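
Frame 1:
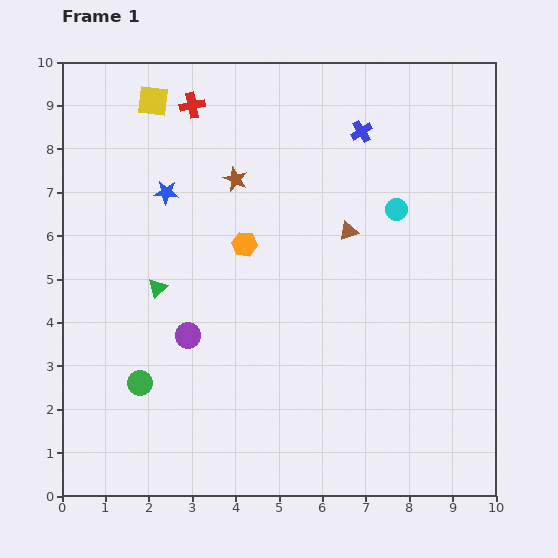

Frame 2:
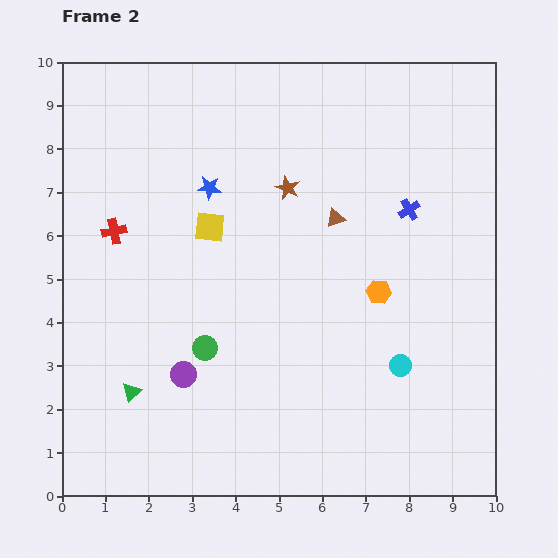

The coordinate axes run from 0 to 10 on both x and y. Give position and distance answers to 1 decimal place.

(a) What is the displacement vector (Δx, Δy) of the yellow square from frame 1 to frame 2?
(1.3, -2.9)

The yellow square was at (2.1, 9.1) in frame 1 and (3.4, 6.2) in frame 2.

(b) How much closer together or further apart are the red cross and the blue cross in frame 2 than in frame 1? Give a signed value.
+2.9

Distance in frame 1: 3.9. Distance in frame 2: 6.8.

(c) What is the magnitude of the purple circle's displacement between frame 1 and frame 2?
0.9

The purple circle moved from (2.9, 3.7) to (2.8, 2.8), a distance of √(0.1² + 0.9²) ≈ 0.9.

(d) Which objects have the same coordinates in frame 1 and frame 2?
none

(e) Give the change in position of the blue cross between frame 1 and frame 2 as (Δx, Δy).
(1.1, -1.8)

The blue cross was at (6.9, 8.4) in frame 1 and (8.0, 6.6) in frame 2.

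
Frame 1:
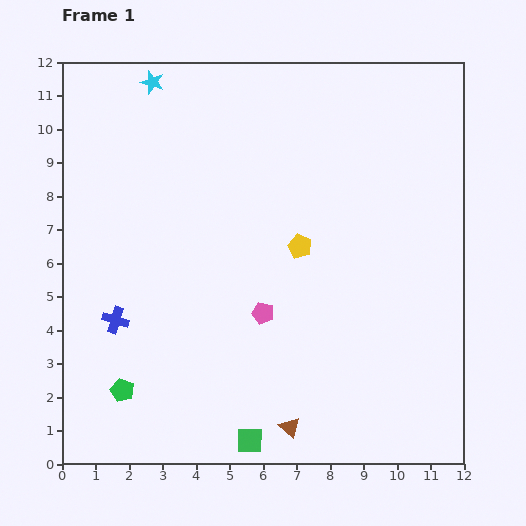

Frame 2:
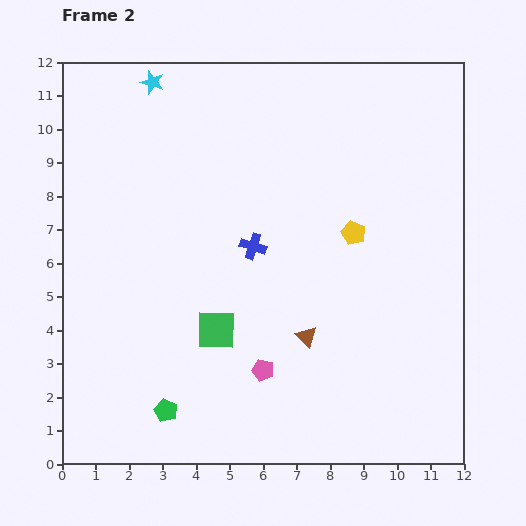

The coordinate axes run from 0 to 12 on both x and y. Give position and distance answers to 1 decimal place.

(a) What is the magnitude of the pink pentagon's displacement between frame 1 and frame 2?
1.7

The pink pentagon moved from (6.0, 4.5) to (6.0, 2.8), a distance of √(0.0² + 1.7²) ≈ 1.7.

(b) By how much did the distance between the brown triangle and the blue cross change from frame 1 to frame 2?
-3.0

Distance in frame 1: 6.1. Distance in frame 2: 3.1.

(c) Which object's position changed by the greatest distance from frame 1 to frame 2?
the blue cross

(moved 4.7; next 3.4)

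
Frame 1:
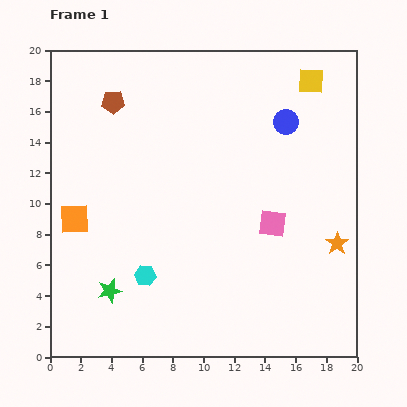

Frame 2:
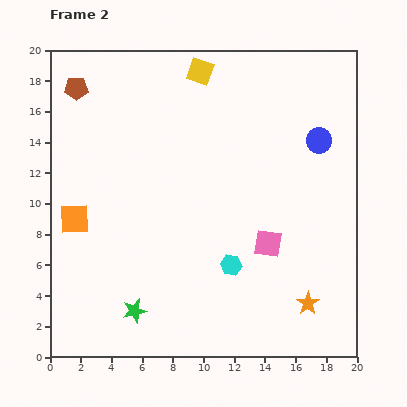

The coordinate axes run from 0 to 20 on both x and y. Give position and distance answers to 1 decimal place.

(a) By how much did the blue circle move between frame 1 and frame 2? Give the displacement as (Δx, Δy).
(2.1, -1.2)

The blue circle was at (15.4, 15.3) in frame 1 and (17.5, 14.1) in frame 2.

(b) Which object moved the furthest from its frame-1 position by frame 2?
the yellow square

(moved 7.2; next 5.6)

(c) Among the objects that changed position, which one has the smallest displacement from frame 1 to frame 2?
the pink square

(moved 1.3)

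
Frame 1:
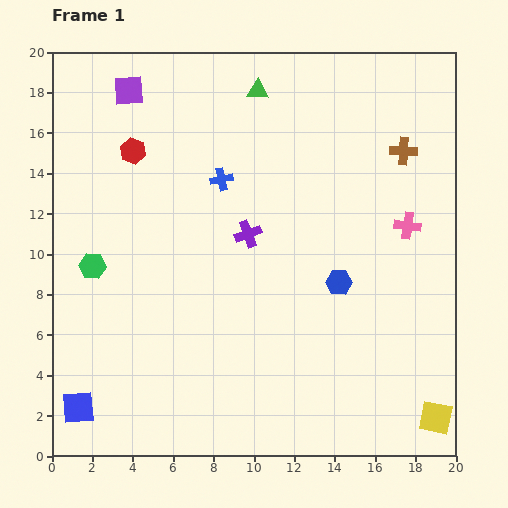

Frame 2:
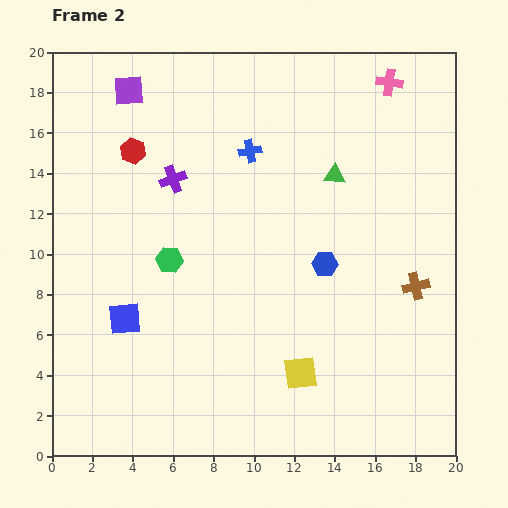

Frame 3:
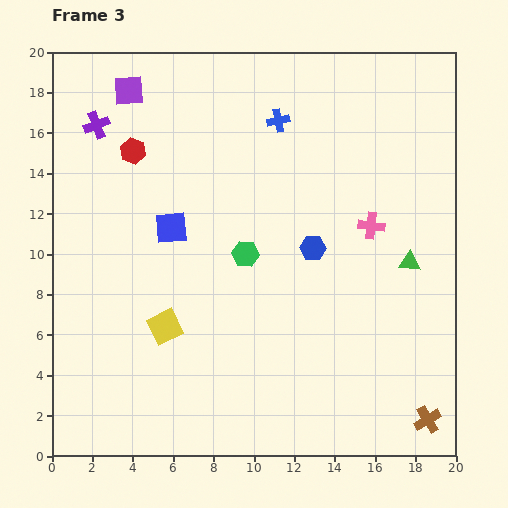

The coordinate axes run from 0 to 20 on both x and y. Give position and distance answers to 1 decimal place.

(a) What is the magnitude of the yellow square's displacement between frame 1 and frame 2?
7.1

The yellow square moved from (19.0, 1.9) to (12.3, 4.1), a distance of √(6.7² + 2.2²) ≈ 7.1.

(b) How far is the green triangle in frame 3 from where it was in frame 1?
11.3

The green triangle moved from (10.2, 18.1) to (17.7, 9.6), a distance of √(7.5² + 8.5²) ≈ 11.3.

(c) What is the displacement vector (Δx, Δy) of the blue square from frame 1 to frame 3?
(4.6, 8.9)

The blue square was at (1.3, 2.4) in frame 1 and (5.9, 11.3) in frame 3.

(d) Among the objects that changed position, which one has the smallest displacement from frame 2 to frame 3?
the blue hexagon

(moved 1.0)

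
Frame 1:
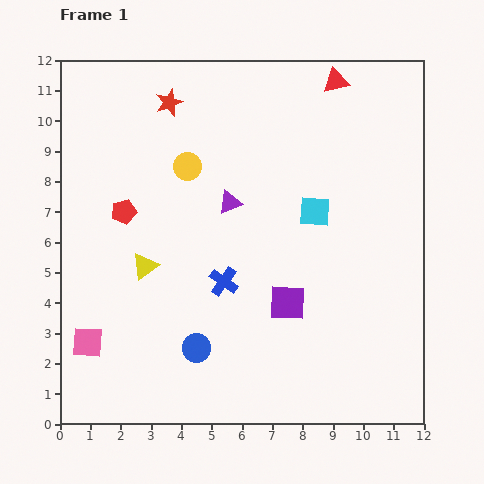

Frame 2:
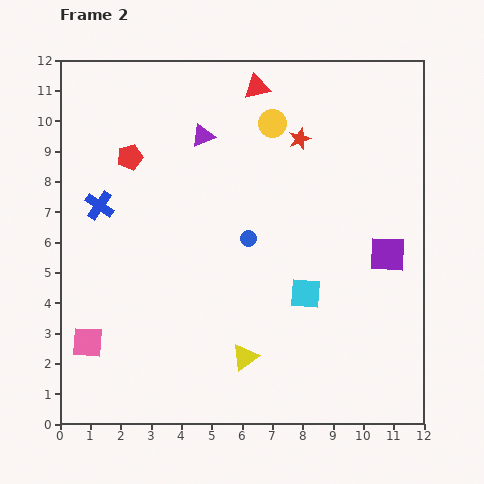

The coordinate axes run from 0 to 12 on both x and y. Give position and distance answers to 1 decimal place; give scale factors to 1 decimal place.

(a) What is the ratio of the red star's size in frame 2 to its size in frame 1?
0.8×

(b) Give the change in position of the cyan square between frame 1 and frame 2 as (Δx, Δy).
(-0.3, -2.7)

The cyan square was at (8.4, 7.0) in frame 1 and (8.1, 4.3) in frame 2.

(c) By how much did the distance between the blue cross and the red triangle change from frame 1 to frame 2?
-1.1

Distance in frame 1: 7.6. Distance in frame 2: 6.5.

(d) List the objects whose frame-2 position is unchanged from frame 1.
the pink square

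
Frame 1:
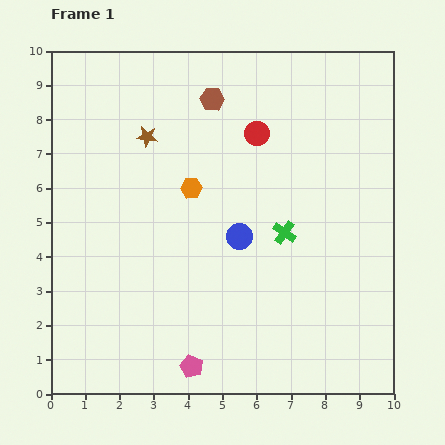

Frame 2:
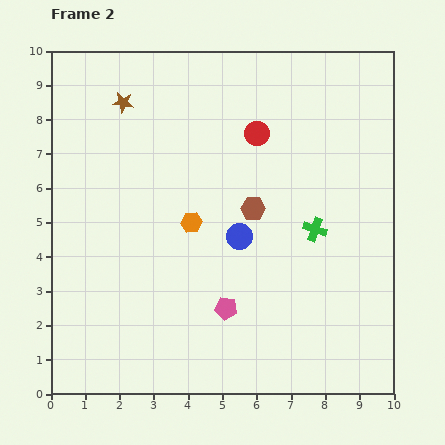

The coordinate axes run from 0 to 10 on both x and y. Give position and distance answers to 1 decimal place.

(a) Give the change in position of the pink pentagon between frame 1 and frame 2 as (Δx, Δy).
(1.0, 1.7)

The pink pentagon was at (4.1, 0.8) in frame 1 and (5.1, 2.5) in frame 2.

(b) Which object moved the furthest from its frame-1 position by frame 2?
the brown hexagon

(moved 3.4; next 2.0)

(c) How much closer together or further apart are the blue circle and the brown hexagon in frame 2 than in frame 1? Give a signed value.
-3.2

Distance in frame 1: 4.1. Distance in frame 2: 0.9.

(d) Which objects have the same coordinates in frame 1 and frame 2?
the blue circle, the red circle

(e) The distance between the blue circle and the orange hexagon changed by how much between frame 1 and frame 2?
-0.5

Distance in frame 1: 2.0. Distance in frame 2: 1.5.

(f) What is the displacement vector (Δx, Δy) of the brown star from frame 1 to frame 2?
(-0.7, 1.0)

The brown star was at (2.8, 7.5) in frame 1 and (2.1, 8.5) in frame 2.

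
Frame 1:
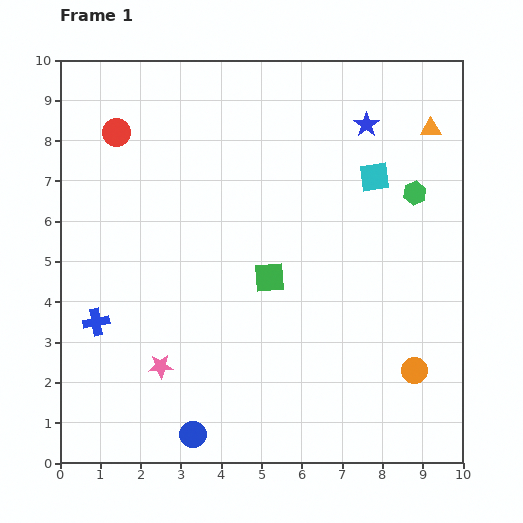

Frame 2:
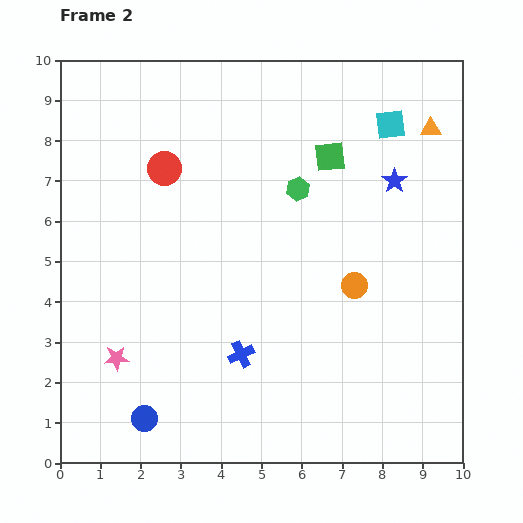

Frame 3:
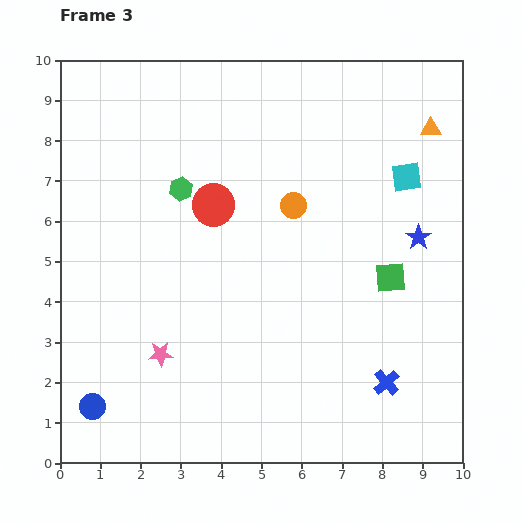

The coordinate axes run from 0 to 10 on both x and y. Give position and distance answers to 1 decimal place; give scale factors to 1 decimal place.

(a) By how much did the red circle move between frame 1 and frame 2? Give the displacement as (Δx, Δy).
(1.2, -0.9)

The red circle was at (1.4, 8.2) in frame 1 and (2.6, 7.3) in frame 2.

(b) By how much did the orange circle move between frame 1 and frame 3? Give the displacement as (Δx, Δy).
(-3.0, 4.1)

The orange circle was at (8.8, 2.3) in frame 1 and (5.8, 6.4) in frame 3.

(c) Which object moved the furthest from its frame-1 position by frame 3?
the blue cross

(moved 7.4; next 5.8)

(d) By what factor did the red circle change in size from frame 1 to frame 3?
1.5×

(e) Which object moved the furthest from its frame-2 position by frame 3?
the blue cross

(moved 3.7; next 3.4)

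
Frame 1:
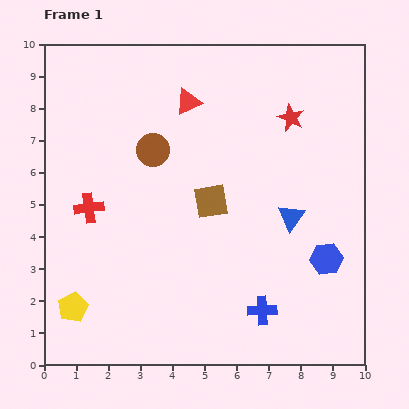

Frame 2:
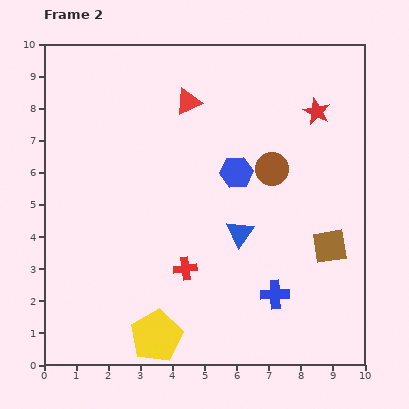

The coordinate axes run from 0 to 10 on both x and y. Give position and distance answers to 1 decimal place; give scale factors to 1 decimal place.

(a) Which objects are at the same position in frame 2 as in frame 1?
the red triangle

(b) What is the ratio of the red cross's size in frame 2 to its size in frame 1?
0.8×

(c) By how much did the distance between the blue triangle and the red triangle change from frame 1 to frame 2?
-0.4

Distance in frame 1: 4.8. Distance in frame 2: 4.4.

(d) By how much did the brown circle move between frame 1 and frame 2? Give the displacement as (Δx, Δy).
(3.7, -0.6)

The brown circle was at (3.4, 6.7) in frame 1 and (7.1, 6.1) in frame 2.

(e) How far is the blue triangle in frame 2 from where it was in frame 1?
1.7

The blue triangle moved from (7.7, 4.6) to (6.1, 4.1), a distance of √(1.6² + 0.5²) ≈ 1.7.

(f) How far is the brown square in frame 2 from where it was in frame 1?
4.0

The brown square moved from (5.2, 5.1) to (8.9, 3.7), a distance of √(3.7² + 1.4²) ≈ 4.0.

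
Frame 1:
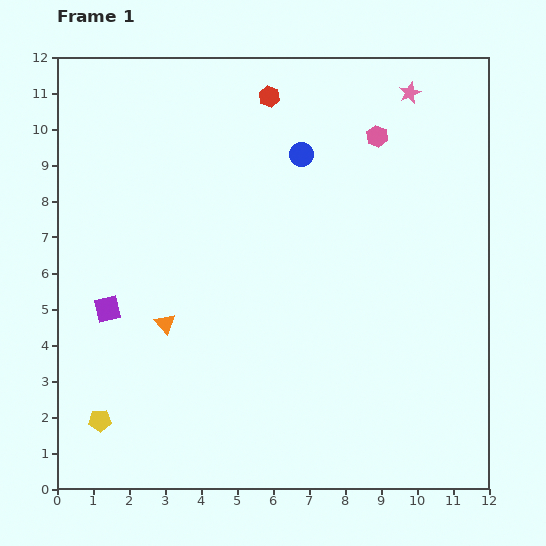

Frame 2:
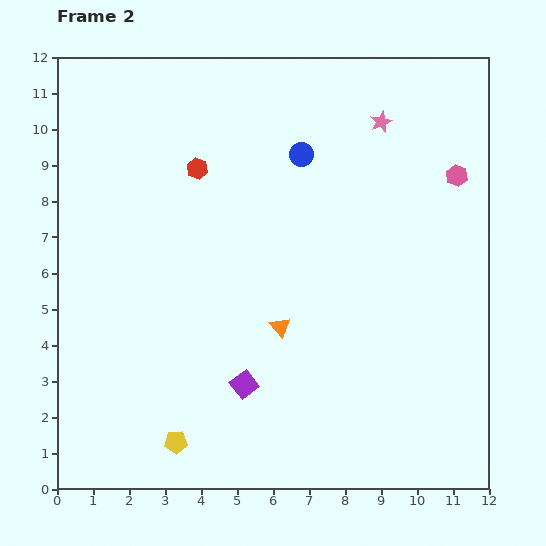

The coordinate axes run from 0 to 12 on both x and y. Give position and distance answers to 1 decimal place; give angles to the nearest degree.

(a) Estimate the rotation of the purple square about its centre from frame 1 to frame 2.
24° counter-clockwise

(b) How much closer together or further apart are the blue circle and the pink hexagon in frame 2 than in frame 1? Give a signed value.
+2.1

Distance in frame 1: 2.2. Distance in frame 2: 4.3.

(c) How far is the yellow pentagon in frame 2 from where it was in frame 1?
2.2

The yellow pentagon moved from (1.2, 1.9) to (3.3, 1.3), a distance of √(2.1² + 0.6²) ≈ 2.2.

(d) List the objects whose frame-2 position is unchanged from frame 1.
the blue circle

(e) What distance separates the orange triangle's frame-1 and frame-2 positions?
3.2

The orange triangle moved from (3.0, 4.6) to (6.2, 4.5), a distance of √(3.2² + 0.1²) ≈ 3.2.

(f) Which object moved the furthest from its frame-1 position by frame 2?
the purple square

(moved 4.3; next 3.2)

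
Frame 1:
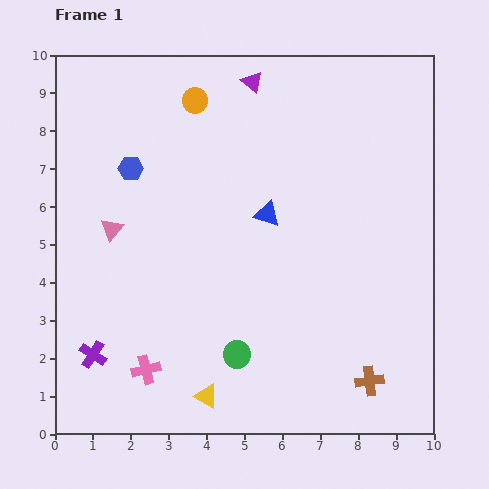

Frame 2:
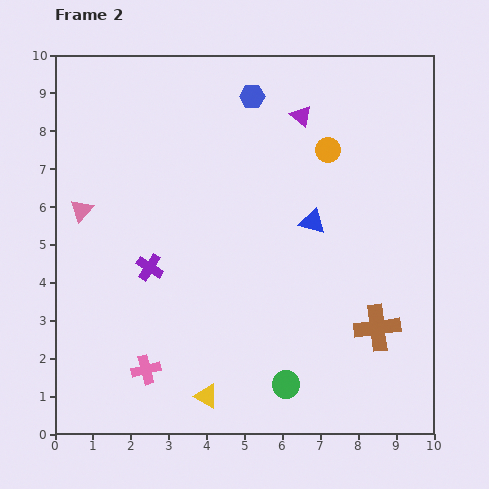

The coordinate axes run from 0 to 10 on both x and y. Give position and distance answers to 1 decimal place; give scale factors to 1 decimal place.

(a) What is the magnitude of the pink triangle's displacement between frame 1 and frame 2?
0.9

The pink triangle moved from (1.5, 5.4) to (0.7, 5.9), a distance of √(0.8² + 0.5²) ≈ 0.9.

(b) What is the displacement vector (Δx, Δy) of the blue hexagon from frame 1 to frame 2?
(3.2, 1.9)

The blue hexagon was at (2.0, 7.0) in frame 1 and (5.2, 8.9) in frame 2.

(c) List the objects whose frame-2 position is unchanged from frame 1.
the pink cross, the yellow triangle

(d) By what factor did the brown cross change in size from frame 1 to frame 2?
1.6×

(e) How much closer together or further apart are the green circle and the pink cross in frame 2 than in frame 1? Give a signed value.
+1.3

Distance in frame 1: 2.4. Distance in frame 2: 3.7.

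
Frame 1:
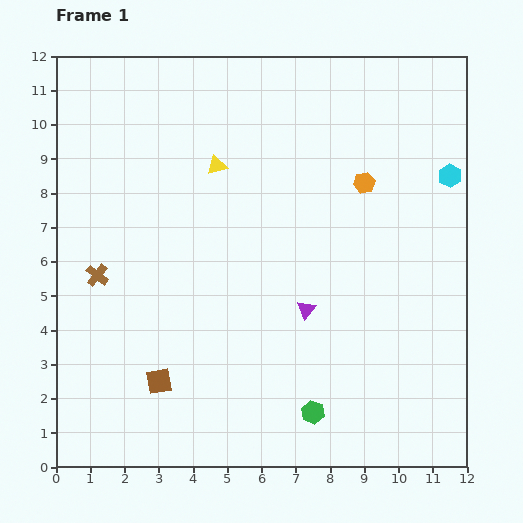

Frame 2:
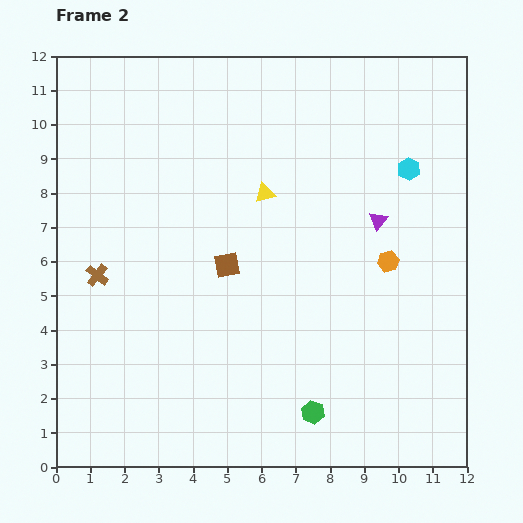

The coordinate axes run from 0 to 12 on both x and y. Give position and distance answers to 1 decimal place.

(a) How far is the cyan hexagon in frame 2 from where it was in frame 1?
1.2

The cyan hexagon moved from (11.5, 8.5) to (10.3, 8.7), a distance of √(1.2² + 0.2²) ≈ 1.2.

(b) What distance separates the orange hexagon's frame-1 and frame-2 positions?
2.4

The orange hexagon moved from (9.0, 8.3) to (9.7, 6.0), a distance of √(0.7² + 2.3²) ≈ 2.4.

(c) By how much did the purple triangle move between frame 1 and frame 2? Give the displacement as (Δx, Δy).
(2.1, 2.6)

The purple triangle was at (7.3, 4.6) in frame 1 and (9.4, 7.2) in frame 2.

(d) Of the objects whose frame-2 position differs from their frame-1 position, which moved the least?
the cyan hexagon

(moved 1.2)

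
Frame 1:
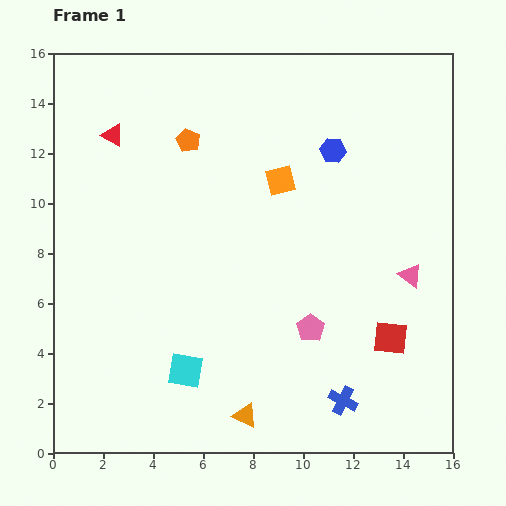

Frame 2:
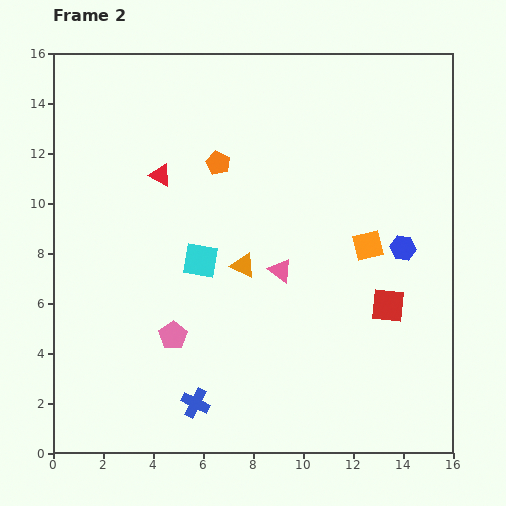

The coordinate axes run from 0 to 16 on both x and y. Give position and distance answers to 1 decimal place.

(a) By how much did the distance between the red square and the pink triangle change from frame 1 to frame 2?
+1.9

Distance in frame 1: 2.6. Distance in frame 2: 4.5.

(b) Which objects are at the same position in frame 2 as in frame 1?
none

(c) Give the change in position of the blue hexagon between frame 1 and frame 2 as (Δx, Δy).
(2.8, -3.9)

The blue hexagon was at (11.2, 12.1) in frame 1 and (14.0, 8.2) in frame 2.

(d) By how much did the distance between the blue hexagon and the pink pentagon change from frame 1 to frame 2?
+2.6

Distance in frame 1: 7.2. Distance in frame 2: 9.8.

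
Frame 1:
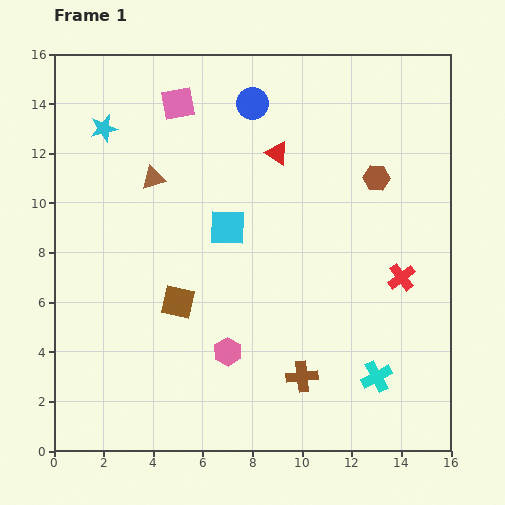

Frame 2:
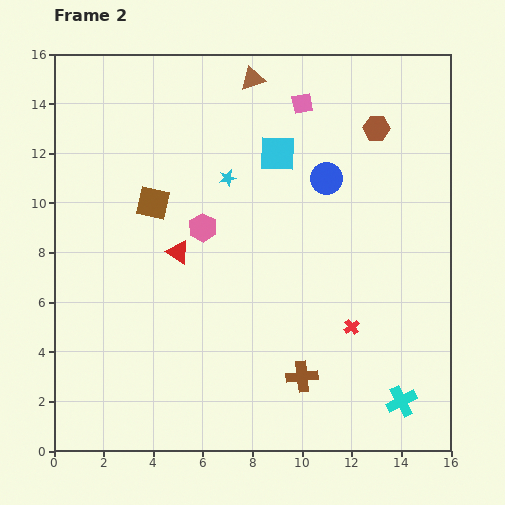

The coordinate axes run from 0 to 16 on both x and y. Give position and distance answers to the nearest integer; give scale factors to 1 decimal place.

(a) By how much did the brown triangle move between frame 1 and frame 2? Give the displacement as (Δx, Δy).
(4, 4)

The brown triangle was at (4, 11) in frame 1 and (8, 15) in frame 2.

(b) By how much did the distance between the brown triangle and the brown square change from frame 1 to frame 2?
+1

Distance in frame 1: 5. Distance in frame 2: 6.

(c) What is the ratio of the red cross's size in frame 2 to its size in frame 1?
0.6×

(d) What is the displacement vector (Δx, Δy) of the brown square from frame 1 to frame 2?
(-1, 4)

The brown square was at (5, 6) in frame 1 and (4, 10) in frame 2.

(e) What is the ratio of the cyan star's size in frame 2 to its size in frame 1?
0.6×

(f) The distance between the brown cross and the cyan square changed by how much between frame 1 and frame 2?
+2

Distance in frame 1: 7. Distance in frame 2: 9.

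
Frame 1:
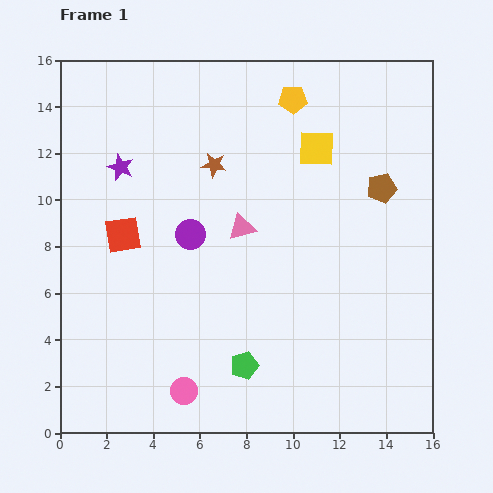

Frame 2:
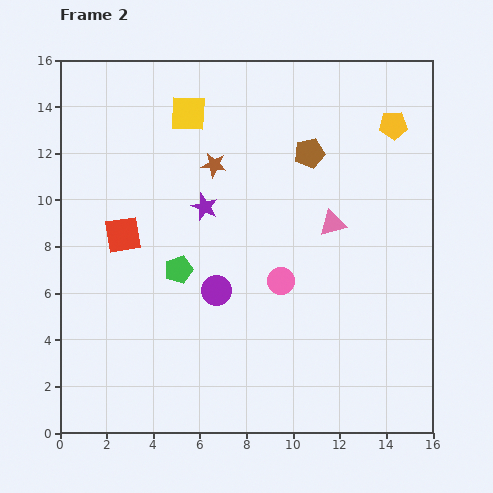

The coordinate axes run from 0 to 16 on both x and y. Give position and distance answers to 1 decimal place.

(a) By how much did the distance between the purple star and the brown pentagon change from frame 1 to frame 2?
-6.1

Distance in frame 1: 11.2. Distance in frame 2: 5.1.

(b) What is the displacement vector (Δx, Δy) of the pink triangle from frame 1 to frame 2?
(3.9, 0.2)

The pink triangle was at (7.8, 8.8) in frame 1 and (11.7, 9.0) in frame 2.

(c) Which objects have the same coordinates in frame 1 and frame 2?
the brown star, the red square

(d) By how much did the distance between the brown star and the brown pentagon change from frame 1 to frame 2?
-3.2

Distance in frame 1: 7.3. Distance in frame 2: 4.1.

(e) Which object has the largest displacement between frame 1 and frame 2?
the pink circle

(moved 6.3; next 5.7)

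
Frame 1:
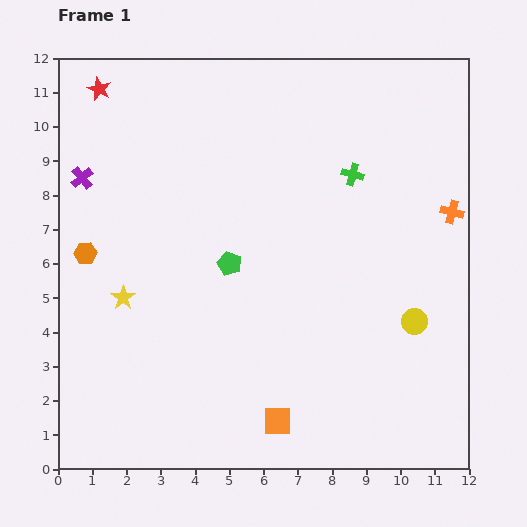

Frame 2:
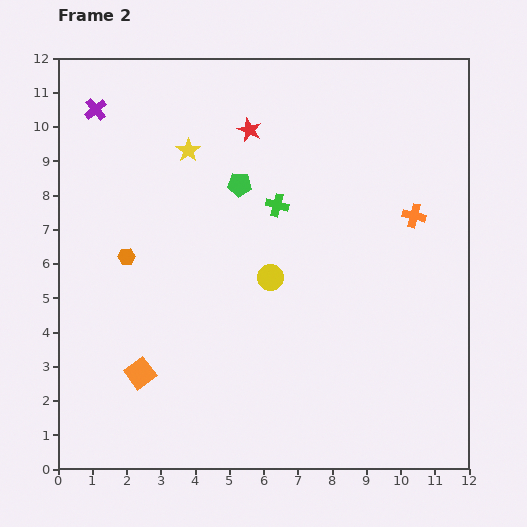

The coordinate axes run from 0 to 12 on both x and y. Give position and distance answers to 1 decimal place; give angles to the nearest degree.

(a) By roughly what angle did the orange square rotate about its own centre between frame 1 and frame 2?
38° counter-clockwise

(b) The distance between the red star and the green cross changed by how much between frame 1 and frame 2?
-5.5

Distance in frame 1: 7.8. Distance in frame 2: 2.3.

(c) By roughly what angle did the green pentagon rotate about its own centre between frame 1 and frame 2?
19° counter-clockwise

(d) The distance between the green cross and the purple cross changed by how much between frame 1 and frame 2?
-1.9

Distance in frame 1: 7.9. Distance in frame 2: 6.0.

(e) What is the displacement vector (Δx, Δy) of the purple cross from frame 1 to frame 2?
(0.4, 2.0)

The purple cross was at (0.7, 8.5) in frame 1 and (1.1, 10.5) in frame 2.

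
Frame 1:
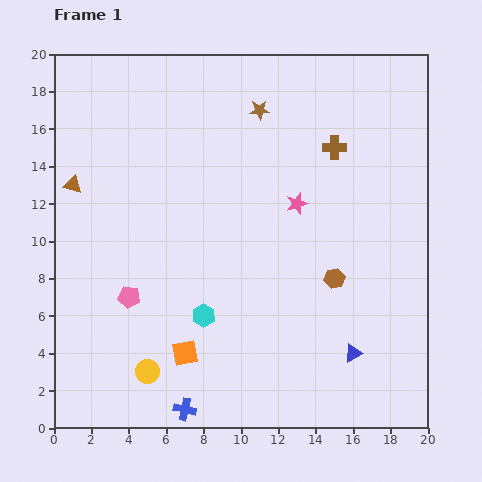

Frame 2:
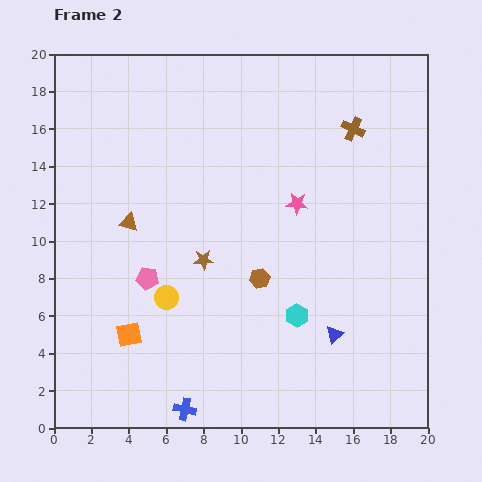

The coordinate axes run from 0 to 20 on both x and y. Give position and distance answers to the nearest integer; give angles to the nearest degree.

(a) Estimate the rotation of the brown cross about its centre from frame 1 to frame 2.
26° clockwise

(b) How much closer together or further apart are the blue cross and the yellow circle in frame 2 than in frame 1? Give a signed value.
+3

Distance in frame 1: 3. Distance in frame 2: 6.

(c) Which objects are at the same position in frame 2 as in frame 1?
the blue cross, the pink star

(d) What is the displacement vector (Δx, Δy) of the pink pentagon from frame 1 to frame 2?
(1, 1)

The pink pentagon was at (4, 7) in frame 1 and (5, 8) in frame 2.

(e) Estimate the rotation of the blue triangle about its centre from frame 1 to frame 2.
17° counter-clockwise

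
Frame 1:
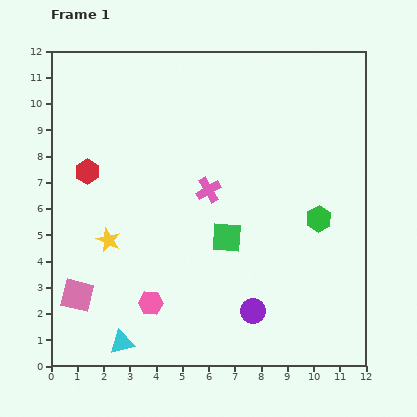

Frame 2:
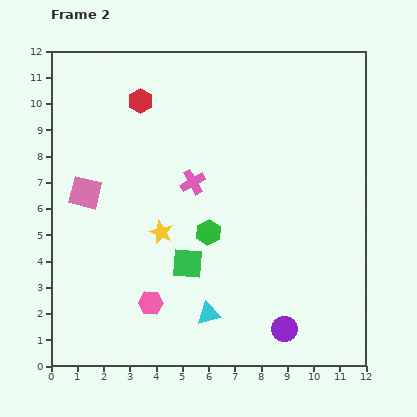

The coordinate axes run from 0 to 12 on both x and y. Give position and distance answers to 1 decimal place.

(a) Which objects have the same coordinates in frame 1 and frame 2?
the pink hexagon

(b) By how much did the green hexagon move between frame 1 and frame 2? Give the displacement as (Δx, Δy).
(-4.2, -0.5)

The green hexagon was at (10.2, 5.6) in frame 1 and (6.0, 5.1) in frame 2.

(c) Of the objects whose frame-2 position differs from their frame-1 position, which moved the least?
the pink cross

(moved 0.7)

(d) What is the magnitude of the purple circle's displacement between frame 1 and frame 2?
1.4

The purple circle moved from (7.7, 2.1) to (8.9, 1.4), a distance of √(1.2² + 0.7²) ≈ 1.4.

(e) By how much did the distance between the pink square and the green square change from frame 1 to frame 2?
-1.4

Distance in frame 1: 6.1. Distance in frame 2: 4.7.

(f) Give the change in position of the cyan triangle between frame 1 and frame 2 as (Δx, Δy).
(3.3, 1.1)

The cyan triangle was at (2.7, 0.9) in frame 1 and (6.0, 2.0) in frame 2.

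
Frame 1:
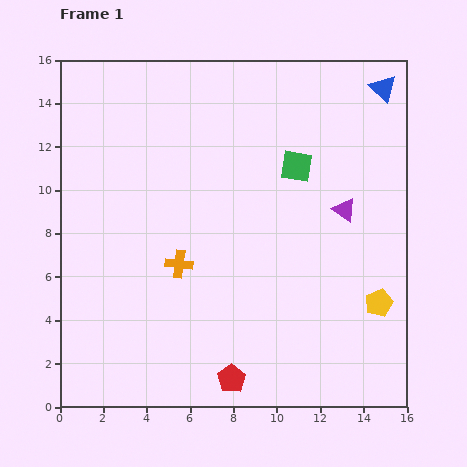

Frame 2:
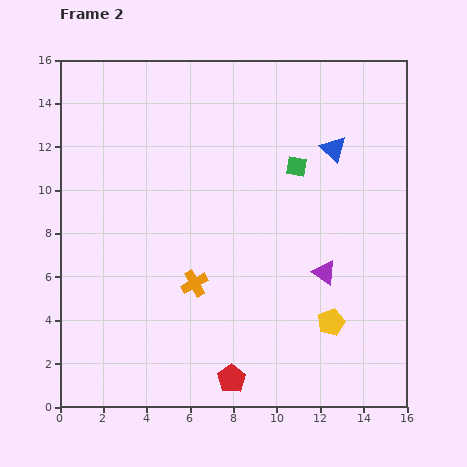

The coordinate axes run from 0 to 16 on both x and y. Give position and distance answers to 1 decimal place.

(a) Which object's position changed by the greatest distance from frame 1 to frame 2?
the blue triangle

(moved 3.6; next 3.0)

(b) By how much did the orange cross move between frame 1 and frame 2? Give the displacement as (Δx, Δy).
(0.7, -0.9)

The orange cross was at (5.5, 6.6) in frame 1 and (6.2, 5.7) in frame 2.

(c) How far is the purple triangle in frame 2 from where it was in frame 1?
3.0

The purple triangle moved from (13.1, 9.1) to (12.2, 6.2), a distance of √(0.9² + 2.9²) ≈ 3.0.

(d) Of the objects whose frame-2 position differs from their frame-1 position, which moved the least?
the orange cross

(moved 1.1)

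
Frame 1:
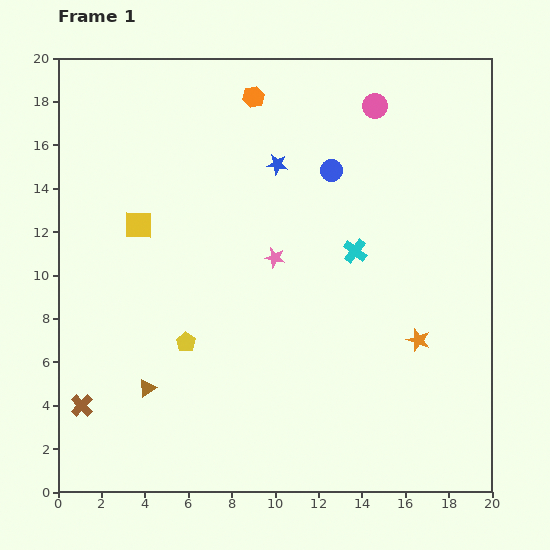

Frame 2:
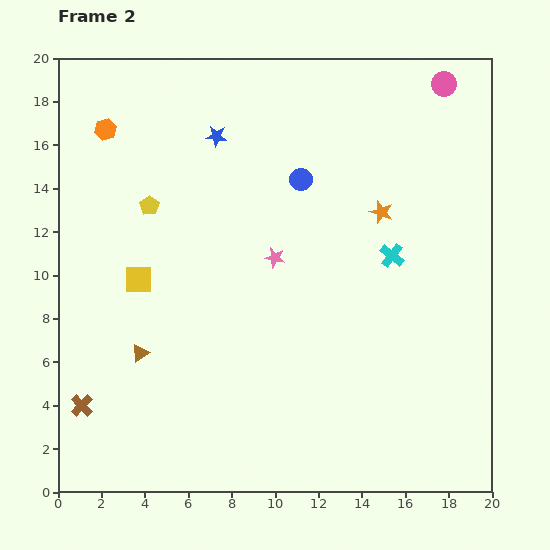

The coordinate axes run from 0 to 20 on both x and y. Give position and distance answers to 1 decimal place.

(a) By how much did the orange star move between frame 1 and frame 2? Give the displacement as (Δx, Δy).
(-1.7, 5.9)

The orange star was at (16.6, 7.0) in frame 1 and (14.9, 12.9) in frame 2.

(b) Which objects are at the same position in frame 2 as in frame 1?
the brown cross, the pink star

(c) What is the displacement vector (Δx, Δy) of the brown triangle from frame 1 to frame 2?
(-0.3, 1.6)

The brown triangle was at (4.1, 4.8) in frame 1 and (3.8, 6.4) in frame 2.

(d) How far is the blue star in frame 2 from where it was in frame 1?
3.1

The blue star moved from (10.1, 15.1) to (7.3, 16.4), a distance of √(2.8² + 1.3²) ≈ 3.1.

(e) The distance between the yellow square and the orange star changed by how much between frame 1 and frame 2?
-2.3

Distance in frame 1: 13.9. Distance in frame 2: 11.6.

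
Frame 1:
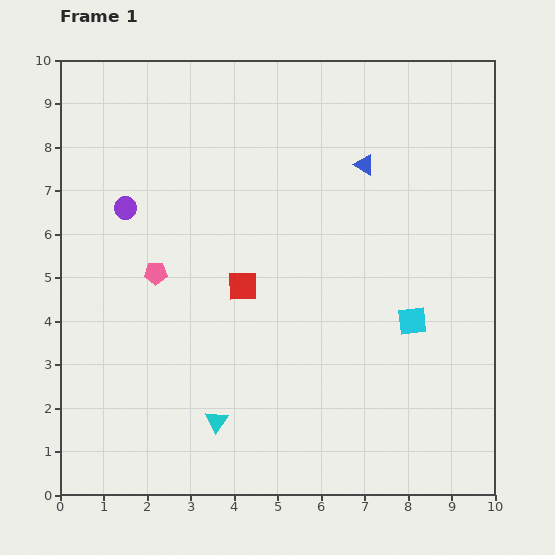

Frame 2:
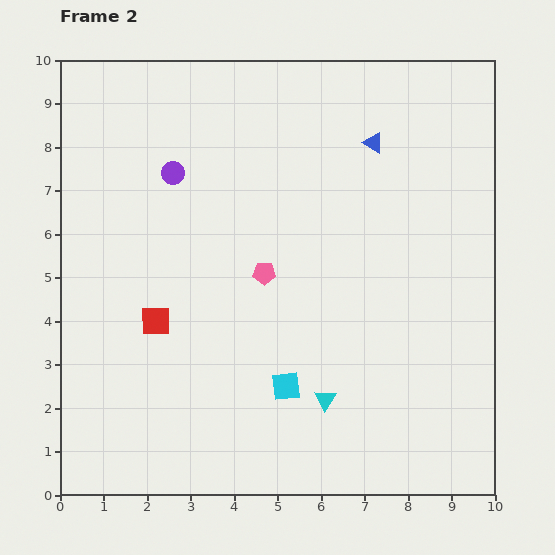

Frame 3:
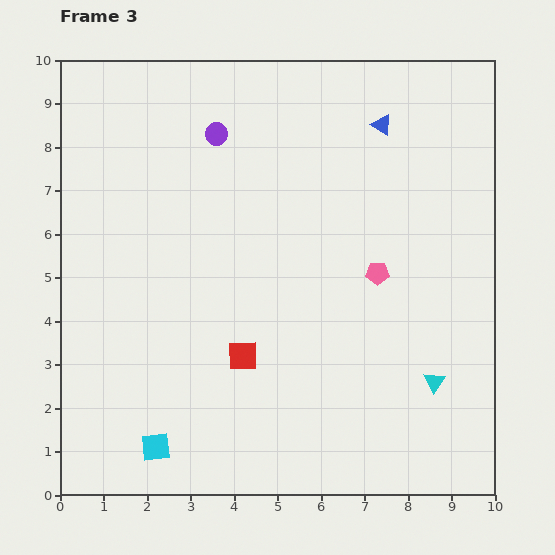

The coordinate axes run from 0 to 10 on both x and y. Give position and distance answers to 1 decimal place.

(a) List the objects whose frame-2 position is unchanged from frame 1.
none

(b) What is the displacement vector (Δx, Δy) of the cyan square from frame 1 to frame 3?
(-5.9, -2.9)

The cyan square was at (8.1, 4.0) in frame 1 and (2.2, 1.1) in frame 3.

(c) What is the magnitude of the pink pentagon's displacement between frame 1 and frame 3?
5.1

The pink pentagon moved from (2.2, 5.1) to (7.3, 5.1), a distance of √(5.1² + 0.0²) ≈ 5.1.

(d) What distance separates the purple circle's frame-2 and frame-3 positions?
1.3

The purple circle moved from (2.6, 7.4) to (3.6, 8.3), a distance of √(1.0² + 0.9²) ≈ 1.3.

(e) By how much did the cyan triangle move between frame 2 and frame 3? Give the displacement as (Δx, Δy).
(2.5, 0.4)

The cyan triangle was at (6.1, 2.2) in frame 2 and (8.6, 2.6) in frame 3.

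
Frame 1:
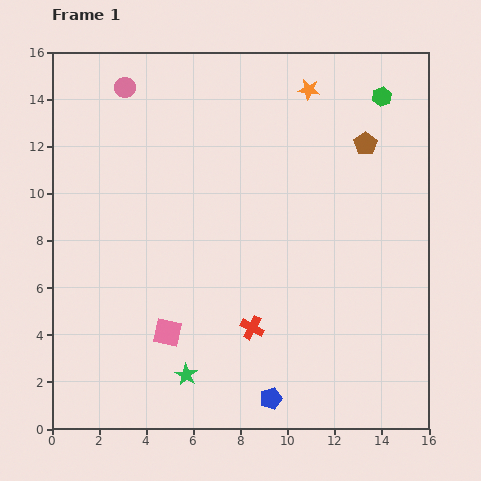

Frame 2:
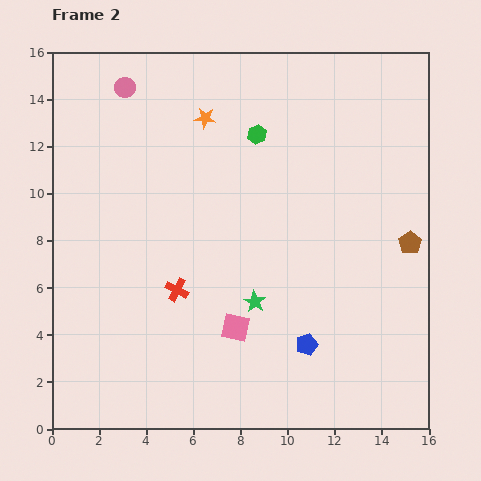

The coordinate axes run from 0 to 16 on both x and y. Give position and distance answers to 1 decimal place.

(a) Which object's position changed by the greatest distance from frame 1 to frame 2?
the green hexagon

(moved 5.5; next 4.6)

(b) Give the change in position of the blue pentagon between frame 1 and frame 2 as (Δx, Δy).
(1.5, 2.3)

The blue pentagon was at (9.3, 1.3) in frame 1 and (10.8, 3.6) in frame 2.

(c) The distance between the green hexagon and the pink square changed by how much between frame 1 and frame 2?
-5.3

Distance in frame 1: 13.5. Distance in frame 2: 8.2.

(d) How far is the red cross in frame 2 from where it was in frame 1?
3.6

The red cross moved from (8.5, 4.3) to (5.3, 5.9), a distance of √(3.2² + 1.6²) ≈ 3.6.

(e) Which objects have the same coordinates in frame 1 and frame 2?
the pink circle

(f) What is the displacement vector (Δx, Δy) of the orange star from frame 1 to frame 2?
(-4.4, -1.2)

The orange star was at (10.9, 14.4) in frame 1 and (6.5, 13.2) in frame 2.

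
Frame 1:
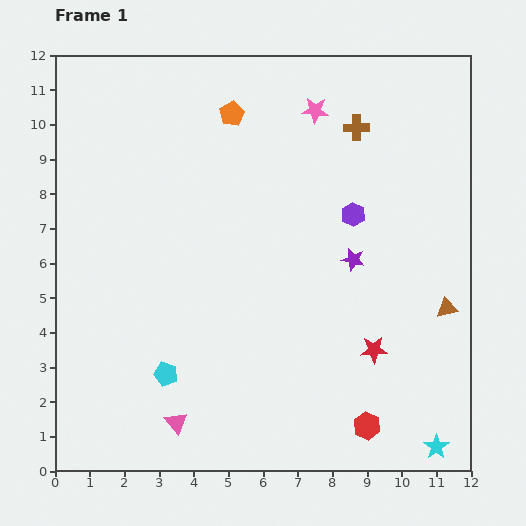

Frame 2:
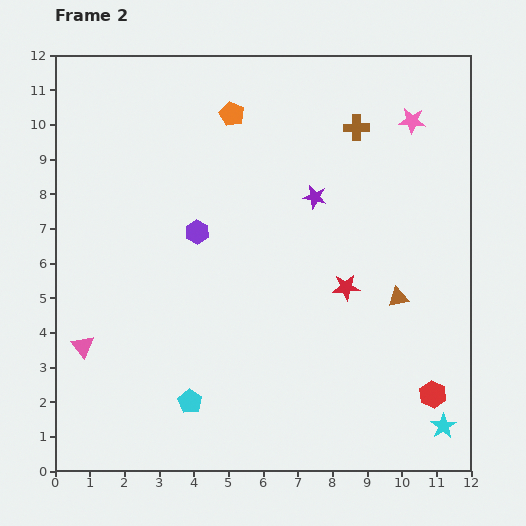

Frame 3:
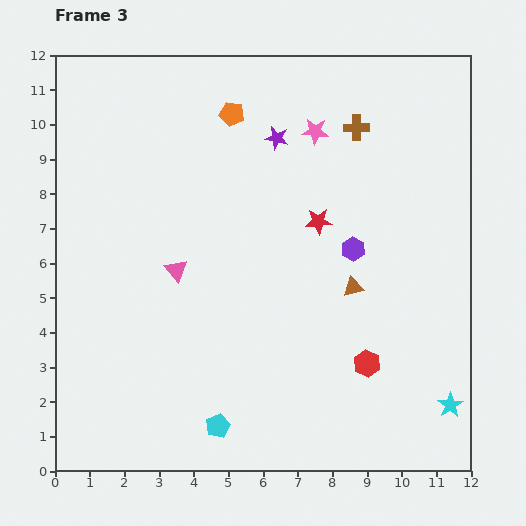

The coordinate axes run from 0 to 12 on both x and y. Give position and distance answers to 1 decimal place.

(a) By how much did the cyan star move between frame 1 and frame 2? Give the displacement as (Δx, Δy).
(0.2, 0.6)

The cyan star was at (11.0, 0.7) in frame 1 and (11.2, 1.3) in frame 2.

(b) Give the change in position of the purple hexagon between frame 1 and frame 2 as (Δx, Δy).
(-4.5, -0.5)

The purple hexagon was at (8.6, 7.4) in frame 1 and (4.1, 6.9) in frame 2.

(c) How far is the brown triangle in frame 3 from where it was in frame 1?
2.8

The brown triangle moved from (11.3, 4.7) to (8.6, 5.3), a distance of √(2.7² + 0.6²) ≈ 2.8.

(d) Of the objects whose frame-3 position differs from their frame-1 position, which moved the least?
the pink star

(moved 0.6)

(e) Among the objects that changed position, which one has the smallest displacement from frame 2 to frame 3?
the cyan star

(moved 0.6)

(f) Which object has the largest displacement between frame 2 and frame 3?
the purple hexagon

(moved 4.5; next 3.5)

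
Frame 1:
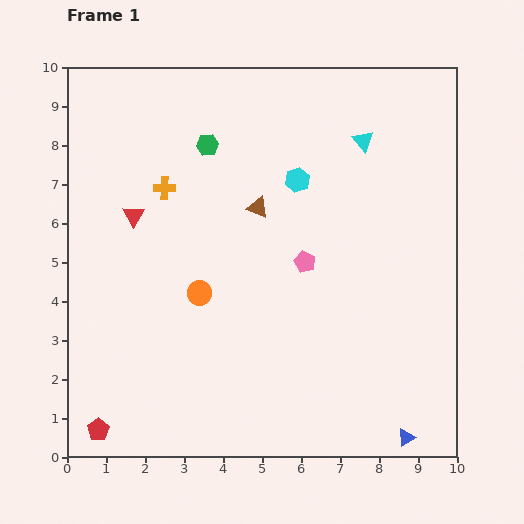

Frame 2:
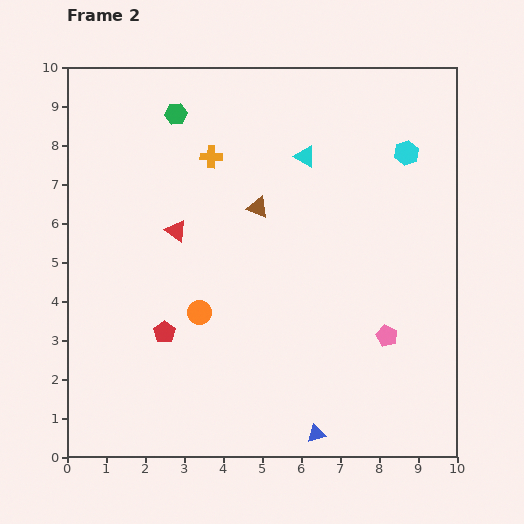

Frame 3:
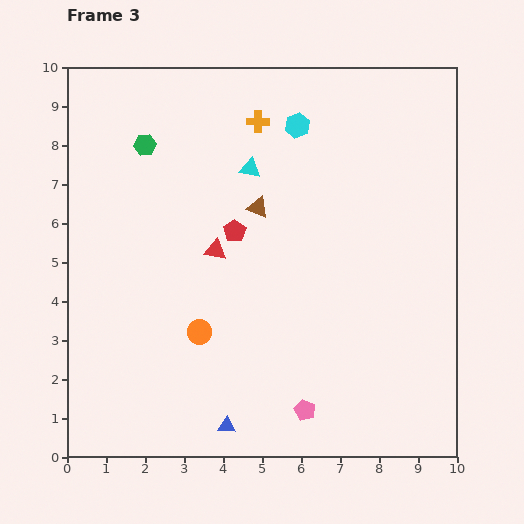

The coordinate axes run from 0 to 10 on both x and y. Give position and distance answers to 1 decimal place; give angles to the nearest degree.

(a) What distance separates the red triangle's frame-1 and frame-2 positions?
1.2

The red triangle moved from (1.7, 6.2) to (2.8, 5.8), a distance of √(1.1² + 0.4²) ≈ 1.2.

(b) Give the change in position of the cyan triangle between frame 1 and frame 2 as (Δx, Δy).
(-1.5, -0.4)

The cyan triangle was at (7.6, 8.1) in frame 1 and (6.1, 7.7) in frame 2.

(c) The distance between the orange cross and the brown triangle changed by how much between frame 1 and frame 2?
-0.7

Distance in frame 1: 2.5. Distance in frame 2: 1.8.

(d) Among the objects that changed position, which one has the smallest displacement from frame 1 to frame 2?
the orange circle

(moved 0.5)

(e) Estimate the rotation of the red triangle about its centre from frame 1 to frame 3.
51° counter-clockwise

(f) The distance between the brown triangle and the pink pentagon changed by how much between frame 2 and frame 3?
+0.6

Distance in frame 2: 4.7. Distance in frame 3: 5.3.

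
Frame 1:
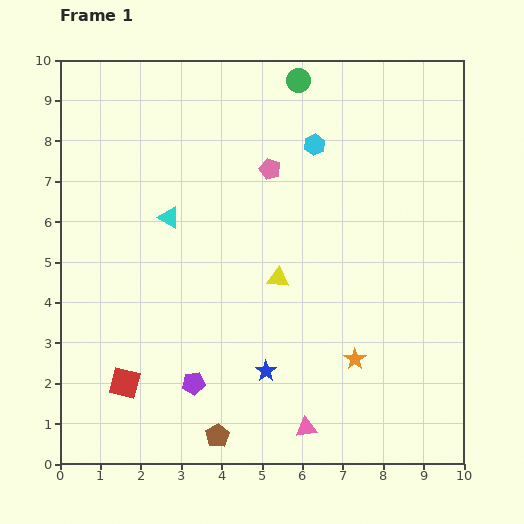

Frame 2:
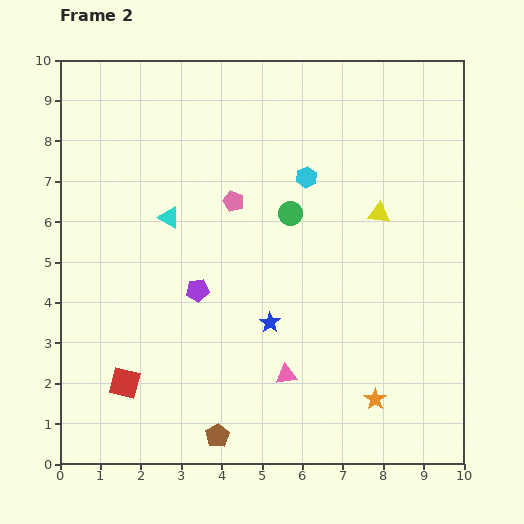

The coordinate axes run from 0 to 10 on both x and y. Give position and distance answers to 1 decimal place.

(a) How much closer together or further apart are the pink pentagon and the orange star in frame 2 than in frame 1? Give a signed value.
+0.9

Distance in frame 1: 5.1. Distance in frame 2: 6.0.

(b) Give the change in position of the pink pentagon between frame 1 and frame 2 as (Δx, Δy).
(-0.9, -0.8)

The pink pentagon was at (5.2, 7.3) in frame 1 and (4.3, 6.5) in frame 2.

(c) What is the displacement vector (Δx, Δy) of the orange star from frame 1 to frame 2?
(0.5, -1.0)

The orange star was at (7.3, 2.6) in frame 1 and (7.8, 1.6) in frame 2.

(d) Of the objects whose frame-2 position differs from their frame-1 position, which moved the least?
the cyan hexagon

(moved 0.8)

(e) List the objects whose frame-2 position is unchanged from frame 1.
the red square, the cyan triangle, the brown pentagon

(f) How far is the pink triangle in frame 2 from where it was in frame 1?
1.4

The pink triangle moved from (6.1, 0.9) to (5.6, 2.2), a distance of √(0.5² + 1.3²) ≈ 1.4.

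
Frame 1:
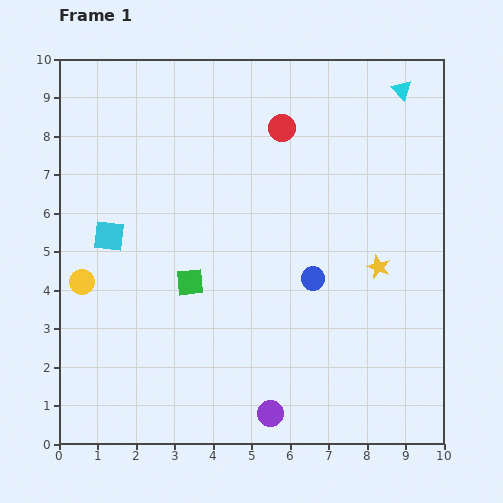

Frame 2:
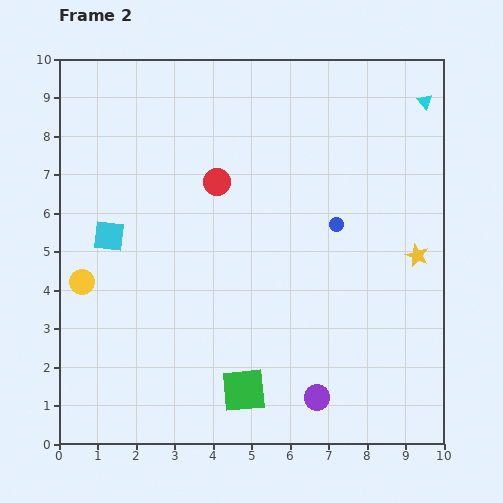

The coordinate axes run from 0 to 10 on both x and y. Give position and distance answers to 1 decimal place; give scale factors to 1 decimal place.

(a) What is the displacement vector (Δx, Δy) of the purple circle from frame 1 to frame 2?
(1.2, 0.4)

The purple circle was at (5.5, 0.8) in frame 1 and (6.7, 1.2) in frame 2.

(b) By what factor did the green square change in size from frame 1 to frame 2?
1.6×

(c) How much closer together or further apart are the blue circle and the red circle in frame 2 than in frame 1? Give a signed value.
-0.7

Distance in frame 1: 4.0. Distance in frame 2: 3.3.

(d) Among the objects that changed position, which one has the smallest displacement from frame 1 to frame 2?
the cyan triangle

(moved 0.7)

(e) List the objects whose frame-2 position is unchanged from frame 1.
the yellow circle, the cyan square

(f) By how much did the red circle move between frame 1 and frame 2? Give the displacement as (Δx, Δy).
(-1.7, -1.4)

The red circle was at (5.8, 8.2) in frame 1 and (4.1, 6.8) in frame 2.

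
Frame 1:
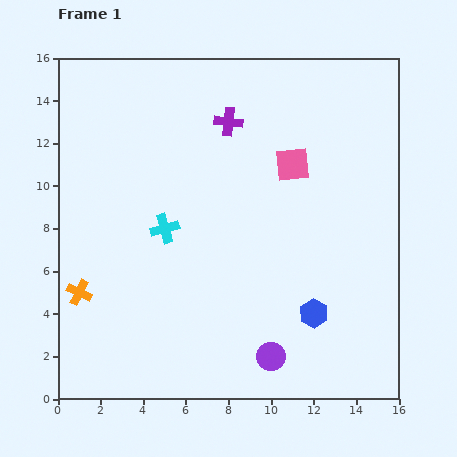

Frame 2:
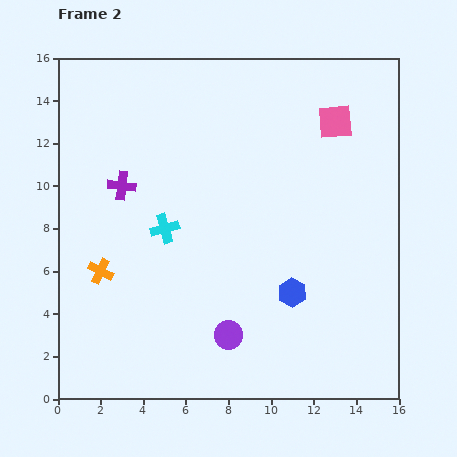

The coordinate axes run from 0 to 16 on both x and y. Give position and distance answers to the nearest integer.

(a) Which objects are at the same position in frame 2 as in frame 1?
the cyan cross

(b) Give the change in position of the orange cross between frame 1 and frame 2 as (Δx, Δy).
(1, 1)

The orange cross was at (1, 5) in frame 1 and (2, 6) in frame 2.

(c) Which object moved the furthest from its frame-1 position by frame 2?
the purple cross

(moved 6; next 3)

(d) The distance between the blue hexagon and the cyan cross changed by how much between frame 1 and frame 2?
-1

Distance in frame 1: 8. Distance in frame 2: 7.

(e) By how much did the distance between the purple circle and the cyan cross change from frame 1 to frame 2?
-2

Distance in frame 1: 8. Distance in frame 2: 6.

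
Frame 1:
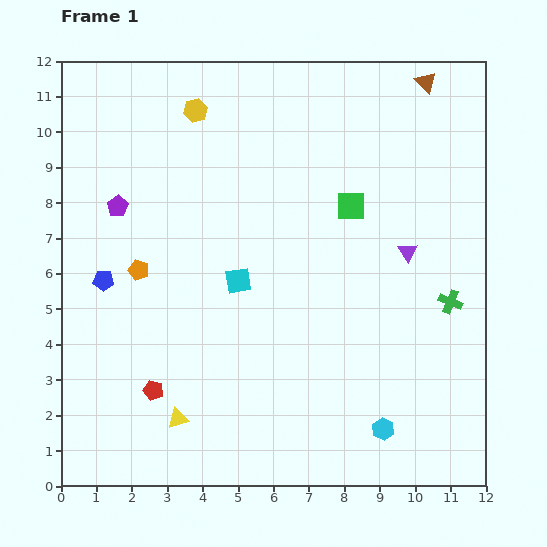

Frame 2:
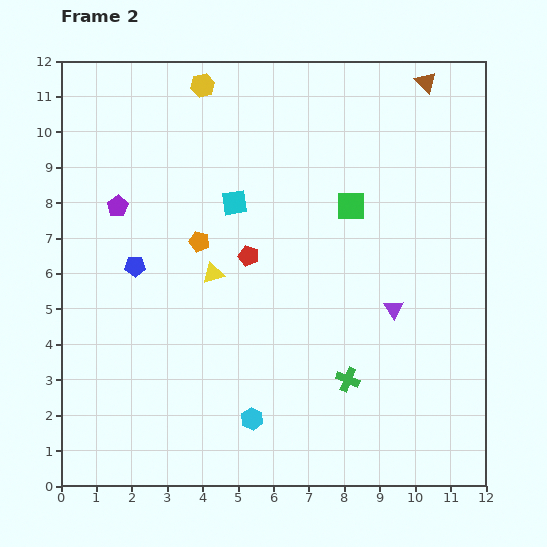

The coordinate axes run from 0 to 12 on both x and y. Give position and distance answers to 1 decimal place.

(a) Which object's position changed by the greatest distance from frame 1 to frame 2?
the red pentagon

(moved 4.7; next 4.2)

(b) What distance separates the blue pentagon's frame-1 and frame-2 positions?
1.0

The blue pentagon moved from (1.2, 5.8) to (2.1, 6.2), a distance of √(0.9² + 0.4²) ≈ 1.0.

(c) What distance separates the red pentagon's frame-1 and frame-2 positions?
4.7

The red pentagon moved from (2.6, 2.7) to (5.3, 6.5), a distance of √(2.7² + 3.8²) ≈ 4.7.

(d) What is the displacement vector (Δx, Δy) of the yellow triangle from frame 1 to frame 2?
(1.0, 4.1)

The yellow triangle was at (3.3, 1.9) in frame 1 and (4.3, 6.0) in frame 2.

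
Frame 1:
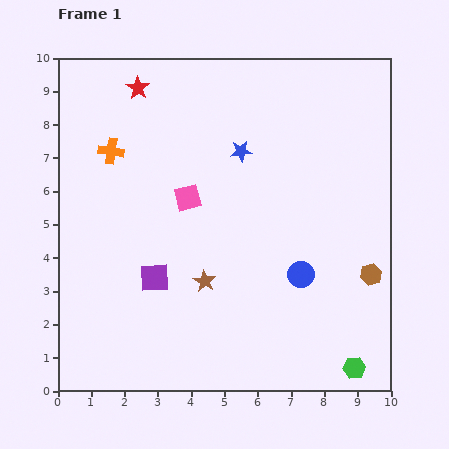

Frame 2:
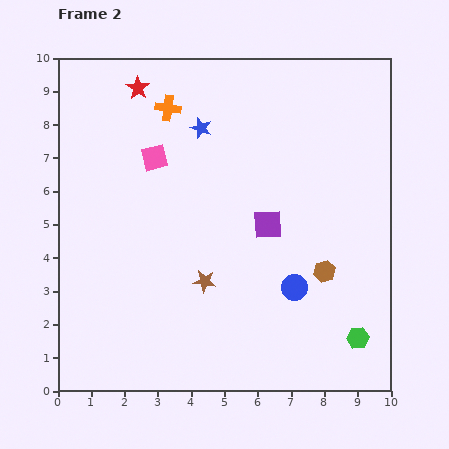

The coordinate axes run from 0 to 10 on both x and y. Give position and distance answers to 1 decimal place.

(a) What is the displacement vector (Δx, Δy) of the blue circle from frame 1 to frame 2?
(-0.2, -0.4)

The blue circle was at (7.3, 3.5) in frame 1 and (7.1, 3.1) in frame 2.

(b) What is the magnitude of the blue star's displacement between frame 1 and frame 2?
1.4

The blue star moved from (5.5, 7.2) to (4.3, 7.9), a distance of √(1.2² + 0.7²) ≈ 1.4.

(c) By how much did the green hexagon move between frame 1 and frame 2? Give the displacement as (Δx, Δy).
(0.1, 0.9)

The green hexagon was at (8.9, 0.7) in frame 1 and (9.0, 1.6) in frame 2.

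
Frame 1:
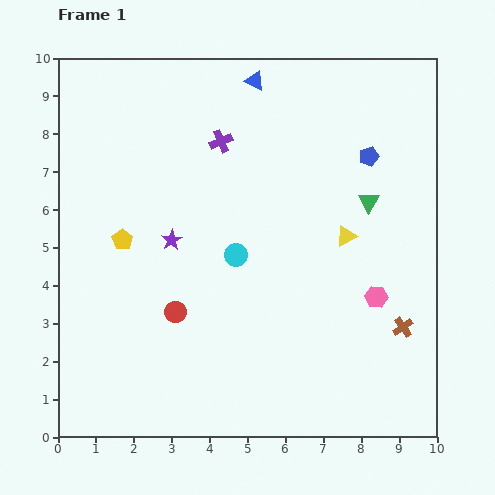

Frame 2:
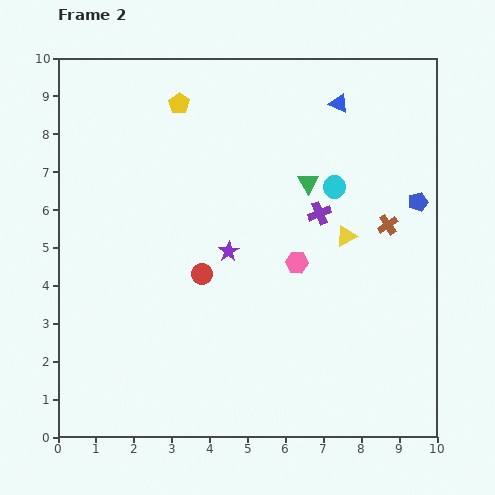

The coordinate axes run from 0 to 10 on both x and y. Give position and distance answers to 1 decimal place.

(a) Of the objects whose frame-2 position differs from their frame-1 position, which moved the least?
the red circle

(moved 1.2)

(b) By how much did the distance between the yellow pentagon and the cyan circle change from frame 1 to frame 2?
+1.7

Distance in frame 1: 3.0. Distance in frame 2: 4.7.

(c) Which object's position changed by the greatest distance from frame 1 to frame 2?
the yellow pentagon

(moved 3.9; next 3.2)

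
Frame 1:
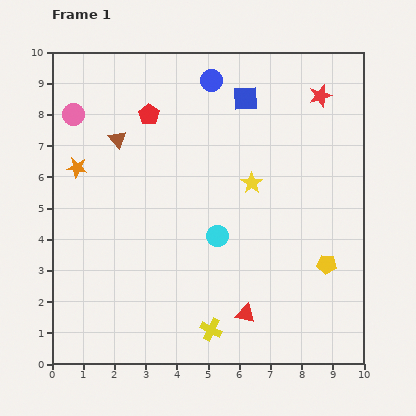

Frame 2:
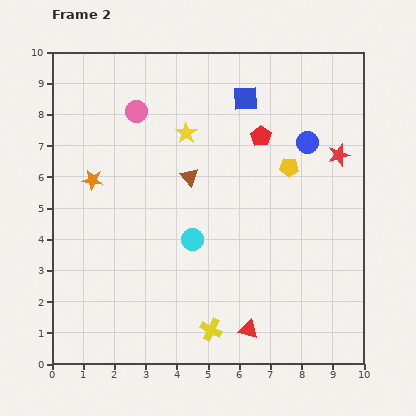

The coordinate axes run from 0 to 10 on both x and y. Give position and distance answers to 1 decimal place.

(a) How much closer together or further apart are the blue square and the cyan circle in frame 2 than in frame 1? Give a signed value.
+0.3

Distance in frame 1: 4.5. Distance in frame 2: 4.8.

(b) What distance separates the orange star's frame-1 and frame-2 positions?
0.6

The orange star moved from (0.8, 6.3) to (1.3, 5.9), a distance of √(0.5² + 0.4²) ≈ 0.6.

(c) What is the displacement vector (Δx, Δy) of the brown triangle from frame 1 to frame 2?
(2.3, -1.2)

The brown triangle was at (2.1, 7.2) in frame 1 and (4.4, 6.0) in frame 2.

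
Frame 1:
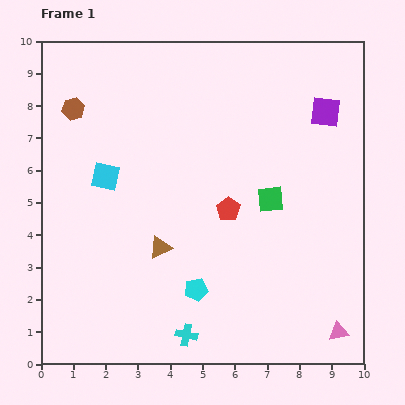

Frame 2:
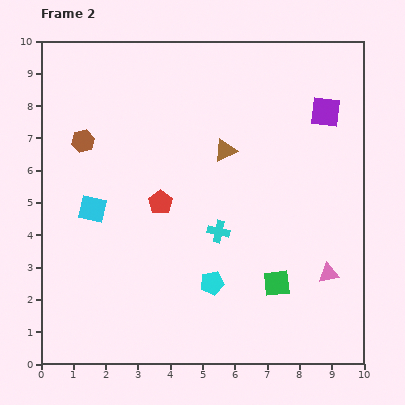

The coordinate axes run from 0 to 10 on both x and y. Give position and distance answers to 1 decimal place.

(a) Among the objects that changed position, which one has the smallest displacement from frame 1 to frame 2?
the cyan pentagon

(moved 0.5)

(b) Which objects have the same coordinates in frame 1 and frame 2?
the purple square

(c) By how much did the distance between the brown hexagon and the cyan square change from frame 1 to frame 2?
-0.2

Distance in frame 1: 2.3. Distance in frame 2: 2.1.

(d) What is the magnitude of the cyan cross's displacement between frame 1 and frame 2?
3.4

The cyan cross moved from (4.5, 0.9) to (5.5, 4.1), a distance of √(1.0² + 3.2²) ≈ 3.4.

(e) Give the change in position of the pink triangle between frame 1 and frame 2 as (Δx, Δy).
(-0.3, 1.8)

The pink triangle was at (9.2, 1.0) in frame 1 and (8.9, 2.8) in frame 2.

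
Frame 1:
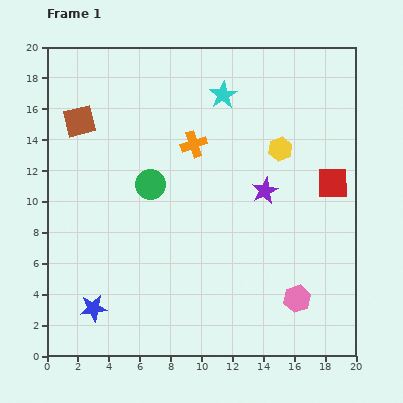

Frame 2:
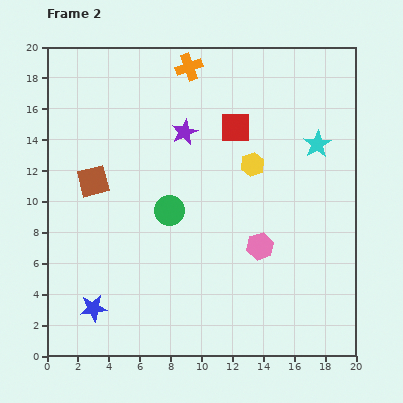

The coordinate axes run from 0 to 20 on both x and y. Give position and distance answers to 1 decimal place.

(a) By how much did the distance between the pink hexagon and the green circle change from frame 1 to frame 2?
-5.7

Distance in frame 1: 12.0. Distance in frame 2: 6.3.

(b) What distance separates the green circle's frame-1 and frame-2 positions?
2.1

The green circle moved from (6.7, 11.1) to (7.9, 9.4), a distance of √(1.2² + 1.7²) ≈ 2.1.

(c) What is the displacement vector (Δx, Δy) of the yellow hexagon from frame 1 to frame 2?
(-1.8, -1.0)

The yellow hexagon was at (15.1, 13.4) in frame 1 and (13.3, 12.4) in frame 2.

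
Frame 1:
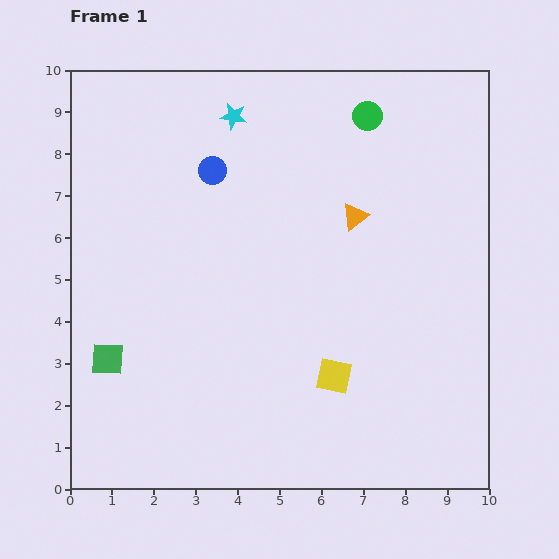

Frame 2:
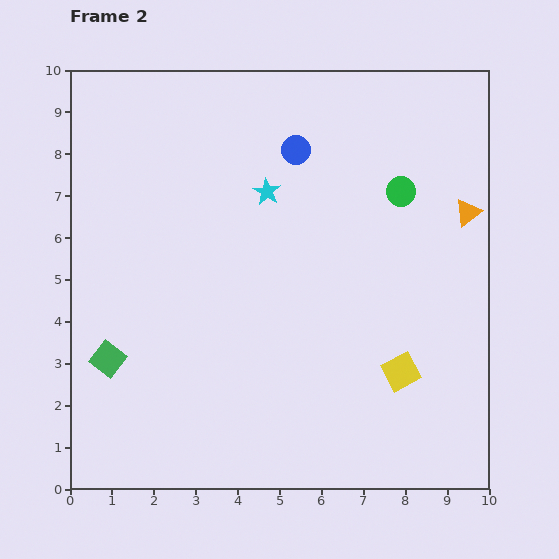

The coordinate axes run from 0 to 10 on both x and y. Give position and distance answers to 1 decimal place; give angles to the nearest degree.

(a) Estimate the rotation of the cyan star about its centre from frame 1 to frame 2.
20° clockwise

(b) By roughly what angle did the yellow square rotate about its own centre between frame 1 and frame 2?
40° counter-clockwise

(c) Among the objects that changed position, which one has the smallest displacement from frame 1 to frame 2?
the yellow square

(moved 1.6)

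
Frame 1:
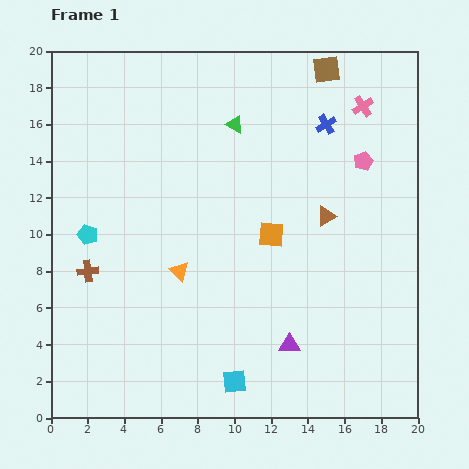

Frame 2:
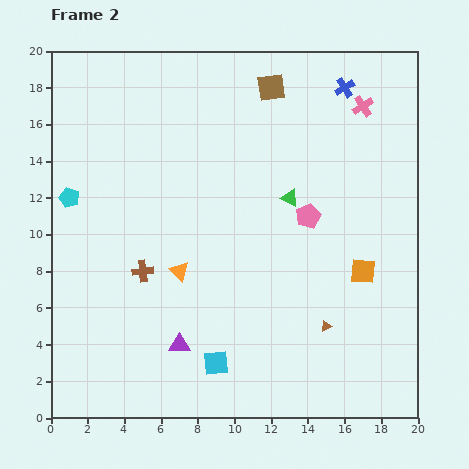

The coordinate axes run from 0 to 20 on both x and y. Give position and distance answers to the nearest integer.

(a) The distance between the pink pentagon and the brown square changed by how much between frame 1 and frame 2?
+2

Distance in frame 1: 5. Distance in frame 2: 7.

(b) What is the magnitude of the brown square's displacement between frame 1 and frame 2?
3

The brown square moved from (15, 19) to (12, 18), a distance of √(3² + 1²) ≈ 3.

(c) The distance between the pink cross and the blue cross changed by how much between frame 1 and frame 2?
-1

Distance in frame 1: 2. Distance in frame 2: 1.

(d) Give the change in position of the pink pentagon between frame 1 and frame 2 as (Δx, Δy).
(-3, -3)

The pink pentagon was at (17, 14) in frame 1 and (14, 11) in frame 2.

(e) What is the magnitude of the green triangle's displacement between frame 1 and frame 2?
5

The green triangle moved from (10, 16) to (13, 12), a distance of √(3² + 4²) ≈ 5.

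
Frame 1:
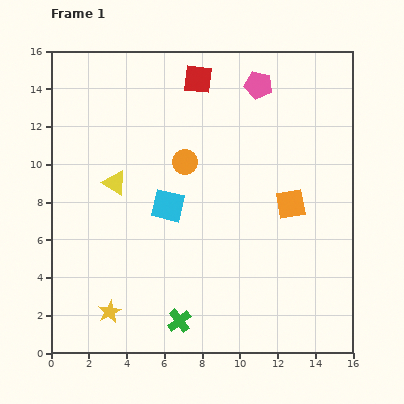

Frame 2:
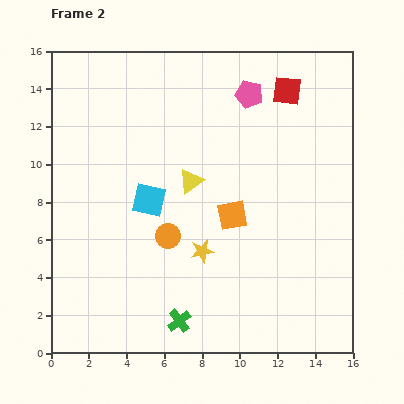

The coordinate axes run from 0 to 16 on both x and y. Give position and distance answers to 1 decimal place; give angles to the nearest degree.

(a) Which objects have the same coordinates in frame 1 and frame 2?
the green cross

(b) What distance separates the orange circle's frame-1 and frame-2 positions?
4.0

The orange circle moved from (7.1, 10.1) to (6.2, 6.2), a distance of √(0.9² + 3.9²) ≈ 4.0.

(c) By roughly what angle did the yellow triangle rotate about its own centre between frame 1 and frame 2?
52° clockwise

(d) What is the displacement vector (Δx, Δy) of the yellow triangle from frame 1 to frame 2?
(4.0, 0.1)

The yellow triangle was at (3.4, 9.0) in frame 1 and (7.4, 9.1) in frame 2.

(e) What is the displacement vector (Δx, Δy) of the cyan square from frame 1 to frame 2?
(-1.0, 0.3)

The cyan square was at (6.2, 7.8) in frame 1 and (5.2, 8.1) in frame 2.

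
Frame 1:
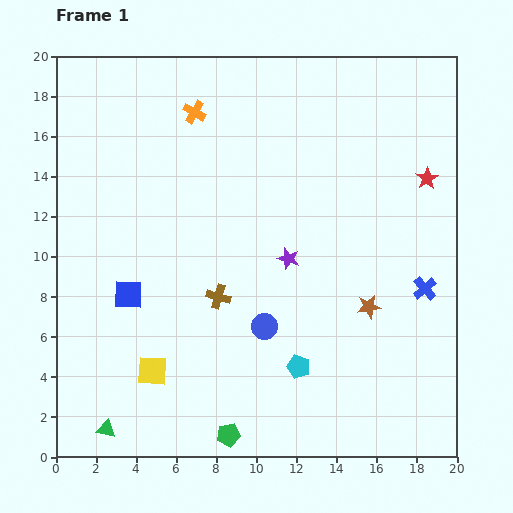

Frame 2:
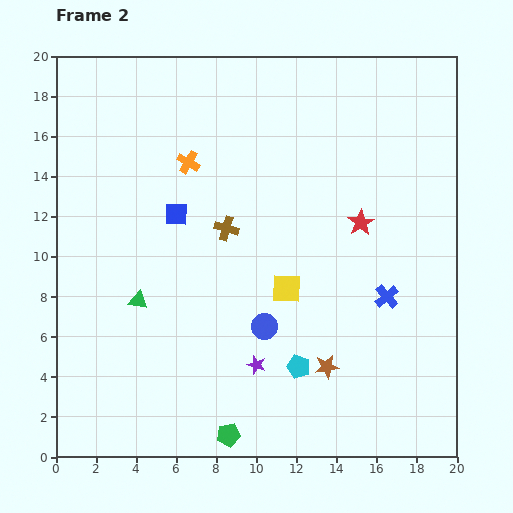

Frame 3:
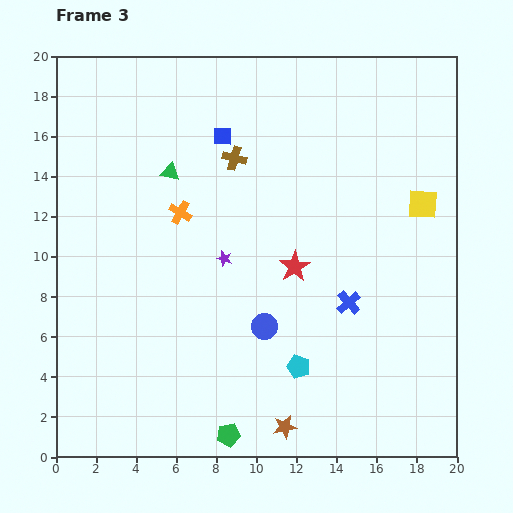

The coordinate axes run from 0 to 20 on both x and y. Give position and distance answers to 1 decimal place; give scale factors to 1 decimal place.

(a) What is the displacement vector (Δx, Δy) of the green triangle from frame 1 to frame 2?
(1.6, 6.4)

The green triangle was at (2.5, 1.4) in frame 1 and (4.1, 7.8) in frame 2.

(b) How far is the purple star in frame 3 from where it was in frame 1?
3.2

The purple star moved from (11.6, 9.9) to (8.4, 9.9), a distance of √(3.2² + 0.0²) ≈ 3.2.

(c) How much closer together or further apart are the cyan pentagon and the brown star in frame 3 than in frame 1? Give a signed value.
-1.5

Distance in frame 1: 4.6. Distance in frame 3: 3.1.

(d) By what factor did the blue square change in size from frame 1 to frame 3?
0.6×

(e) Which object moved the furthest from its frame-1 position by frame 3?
the yellow square

(moved 15.8; next 13.2)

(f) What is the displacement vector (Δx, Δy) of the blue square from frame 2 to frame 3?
(2.3, 3.9)

The blue square was at (6.0, 12.1) in frame 2 and (8.3, 16.0) in frame 3.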